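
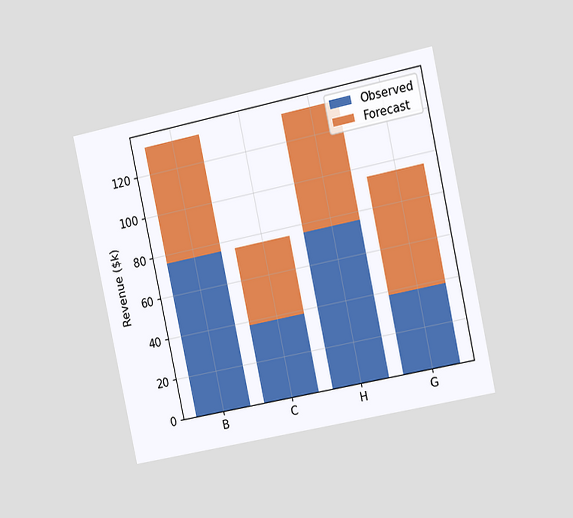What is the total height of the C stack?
$76k

The chart is tilted about 12° counter-clockwise and viewed slightly from the right. The C stack's top reaches $76k on the y-axis.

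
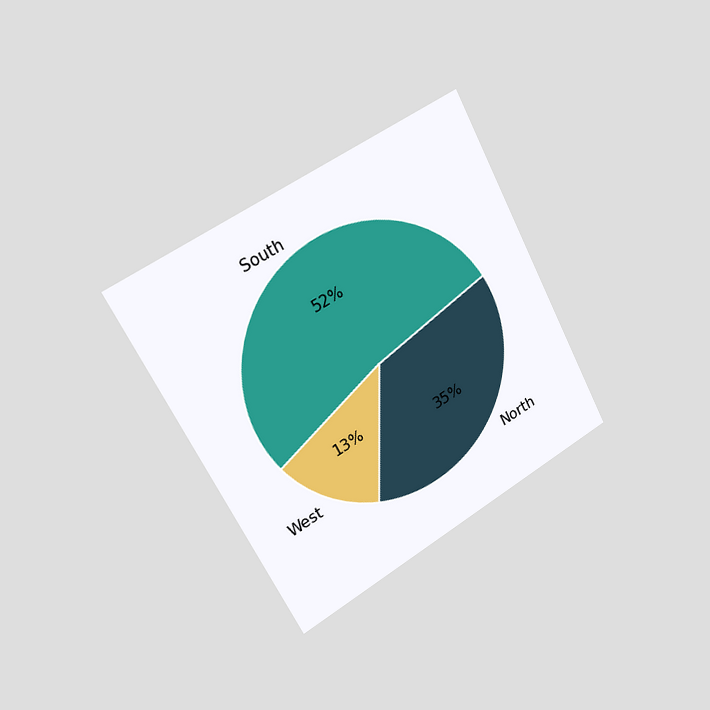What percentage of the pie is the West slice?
The chart is tilted about 28° counter-clockwise and viewed slightly from the left. The West slice takes up 13% of the pie.

13%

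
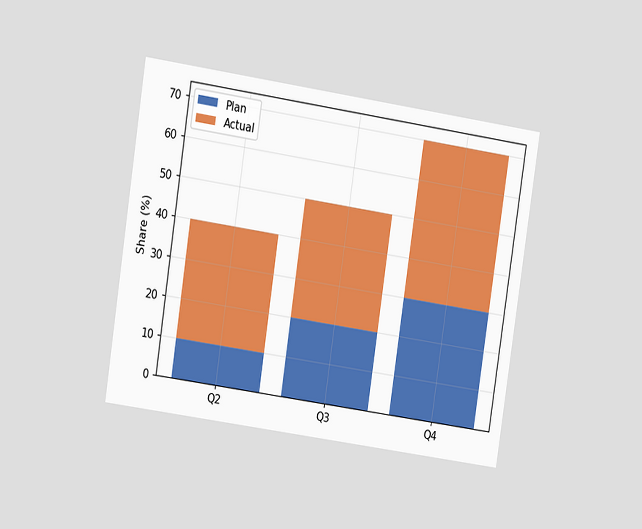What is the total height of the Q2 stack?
40%

The chart is tilted about 9° clockwise and viewed at a slight angle. The Q2 stack's top reaches 40% on the y-axis.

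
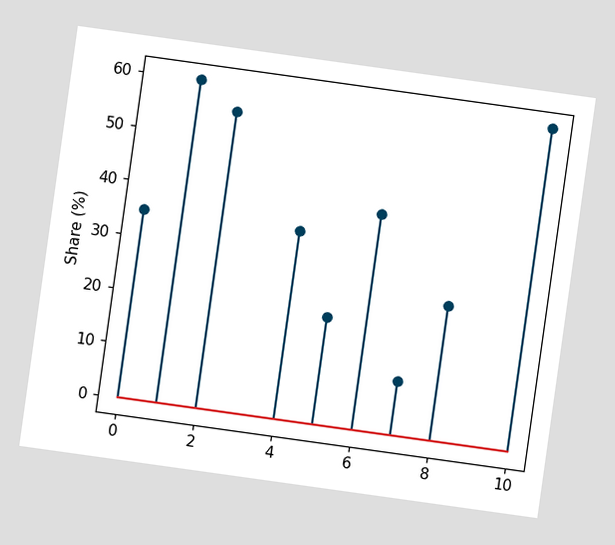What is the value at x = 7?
The chart is tilted about 8° clockwise. The stem at x=7 reaches 10%.

10%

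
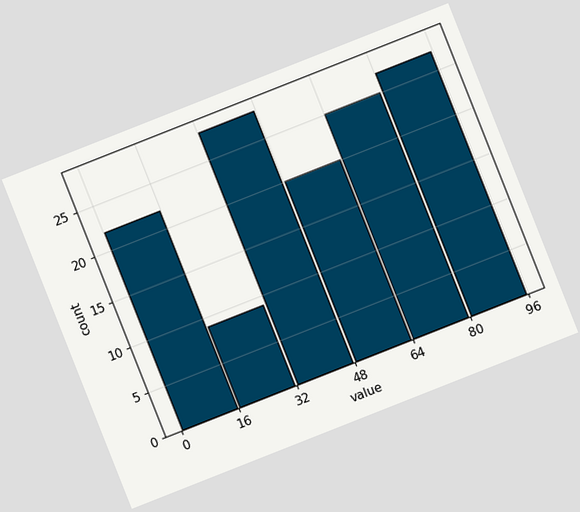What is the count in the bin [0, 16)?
22

The chart is tilted about 22° counter-clockwise. The [0, 16) bin has height 22.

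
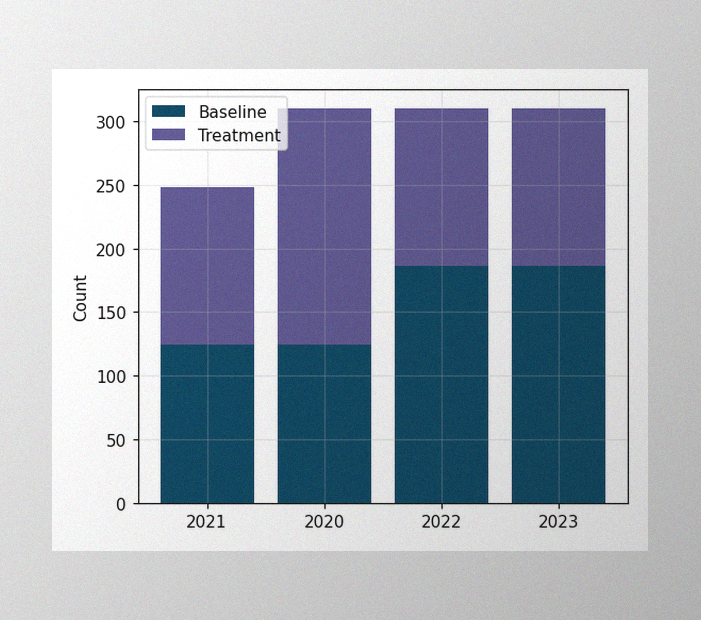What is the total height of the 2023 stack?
310

The image has some photo noise and uneven lighting. The 2023 stack's top reaches 310 on the y-axis.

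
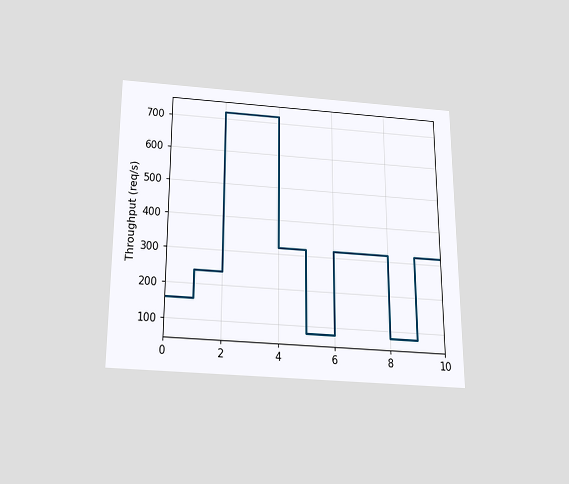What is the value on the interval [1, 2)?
240req/s

The chart is viewed slightly from below. On [1, 2) the step sits at 240req/s.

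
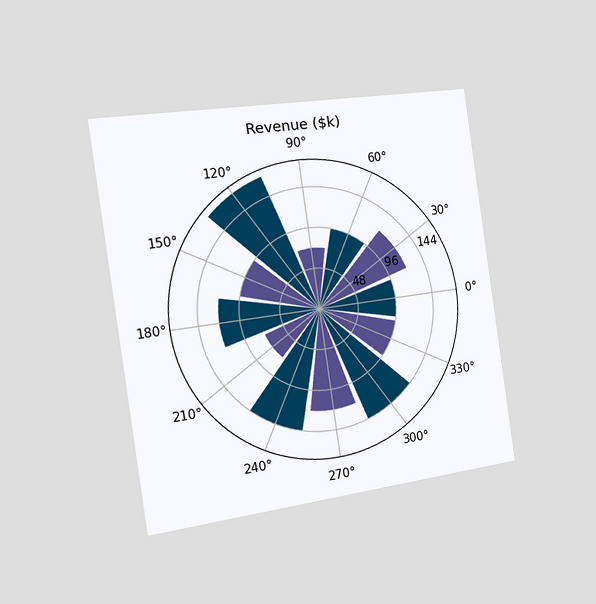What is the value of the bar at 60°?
$96k

The chart is tilted about 8° counter-clockwise and viewed slightly from the left. The bar at 60° reaches $96k on the radial axis.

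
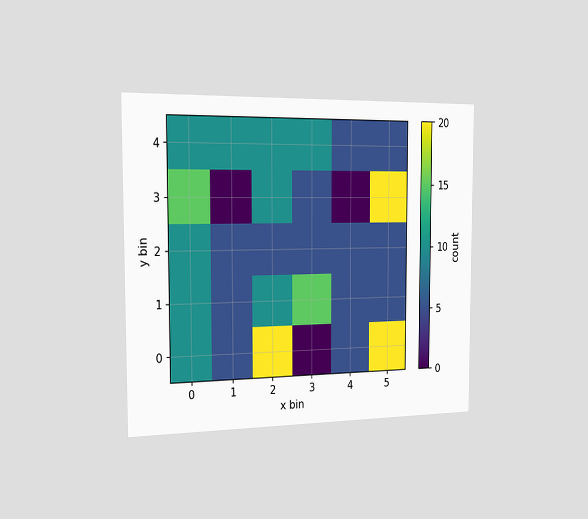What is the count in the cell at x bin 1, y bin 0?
The chart is viewed slightly from the left. Matching the cell (1, 0) against the colorbar gives 5.

5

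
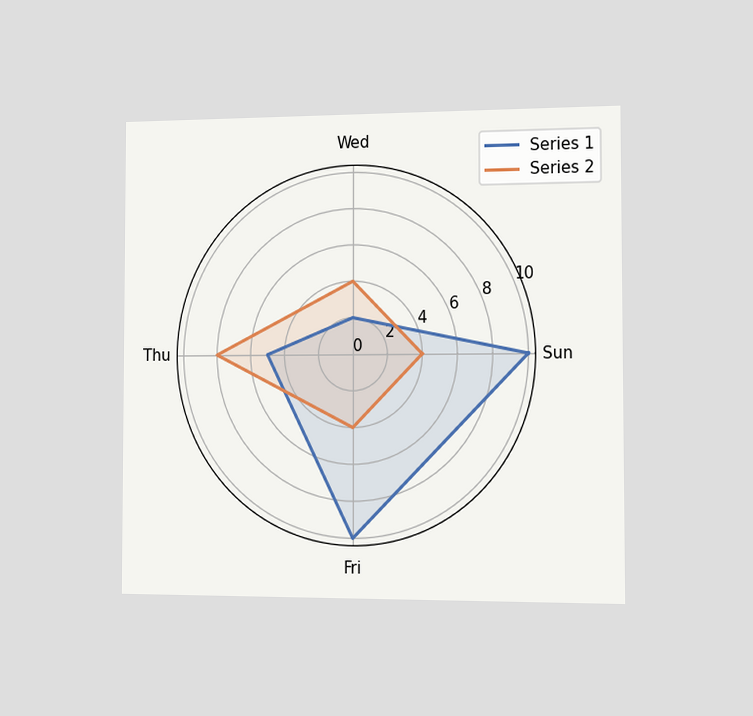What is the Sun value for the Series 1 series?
10

The chart is viewed slightly from the right. On the Sun axis, Series 1 reaches 10.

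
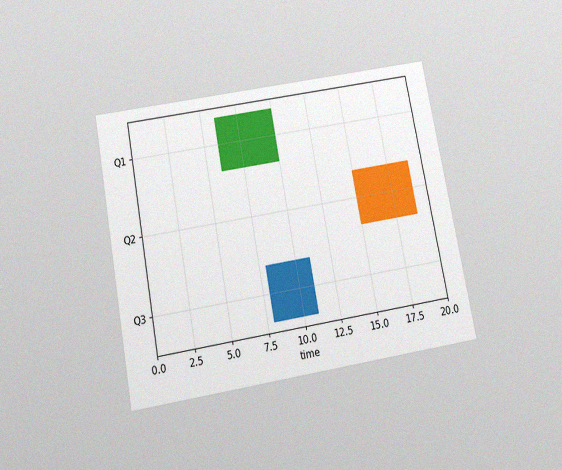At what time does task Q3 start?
The chart is tilted about 11° counter-clockwise and viewed slightly from below, with some photo noise. The Q3 bar begins at t=8.

8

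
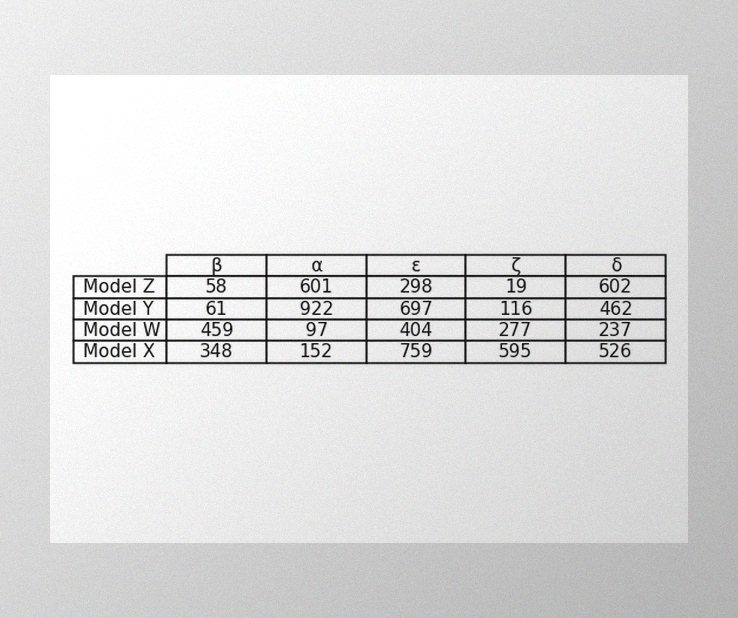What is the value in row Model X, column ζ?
The image has some photo noise and uneven lighting. The (Model X, ζ) cell reads 595.

595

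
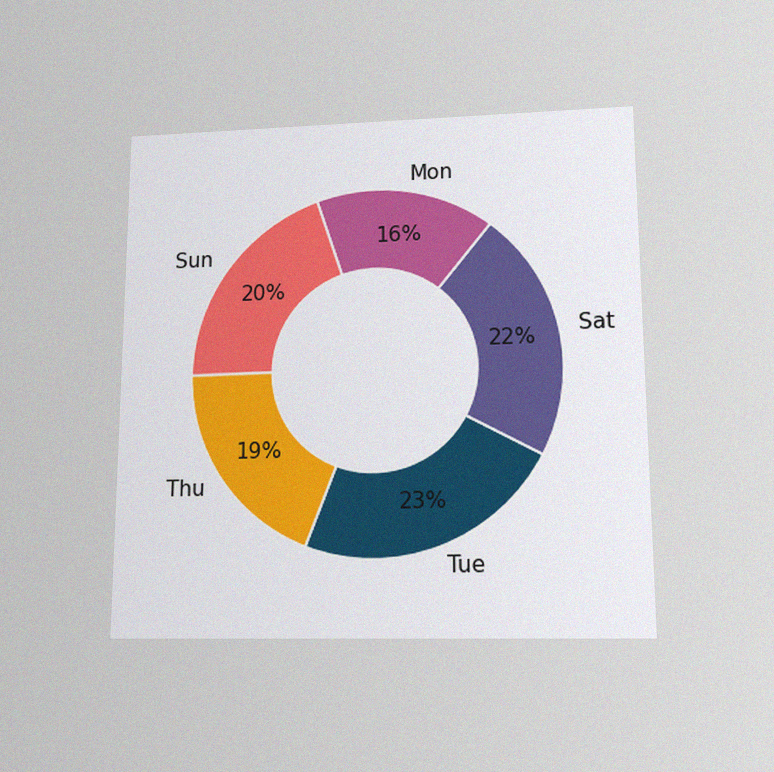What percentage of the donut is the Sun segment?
20%

The chart is viewed slightly from below, with some photo noise. The Sun segment takes up 20% of the ring.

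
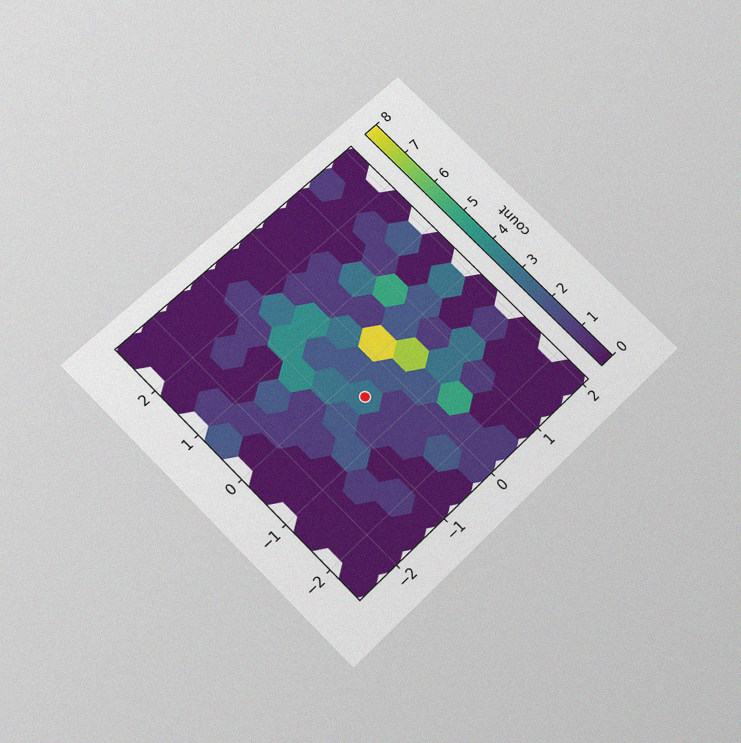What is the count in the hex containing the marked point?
The chart is tilted about 45° counter-clockwise and viewed slightly from below, with some photo noise. The marked hex reads 3 on the colorbar.

3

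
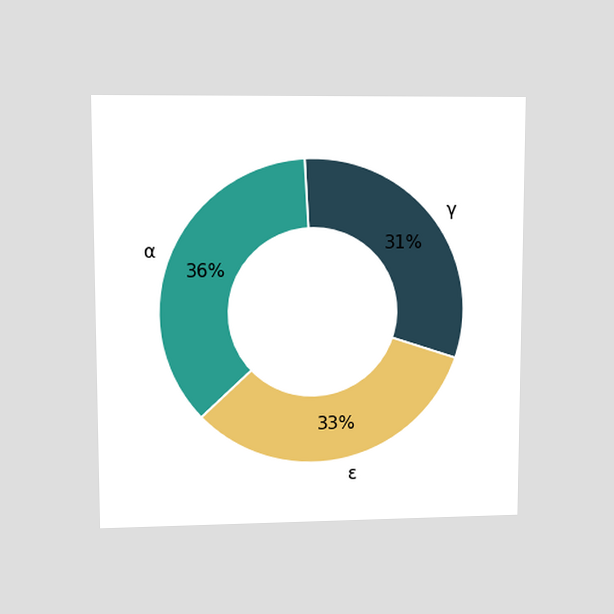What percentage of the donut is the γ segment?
The chart is viewed at a slight angle. The γ segment takes up 31% of the ring.

31%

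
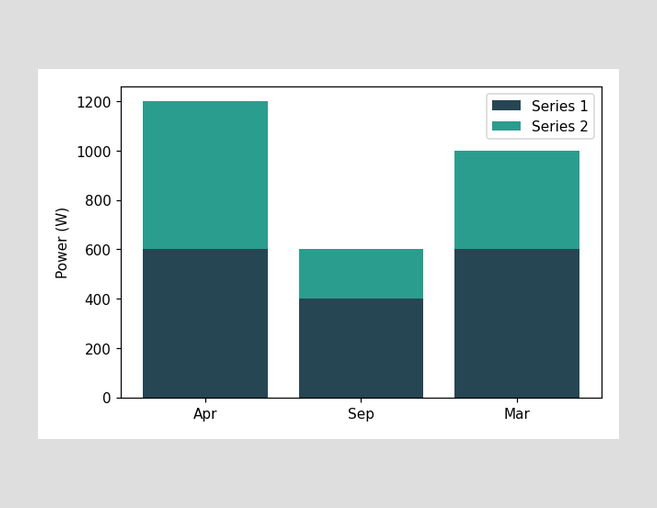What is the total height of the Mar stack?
1000W

The Mar stack's top reaches 1000W on the y-axis.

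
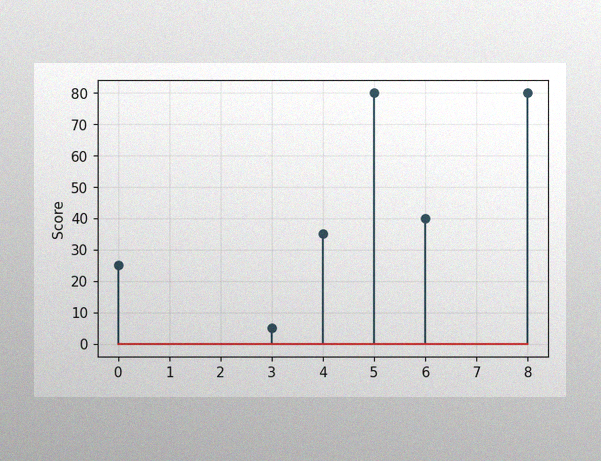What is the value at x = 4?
35

The image has some photo noise and uneven lighting. The stem at x=4 reaches 35.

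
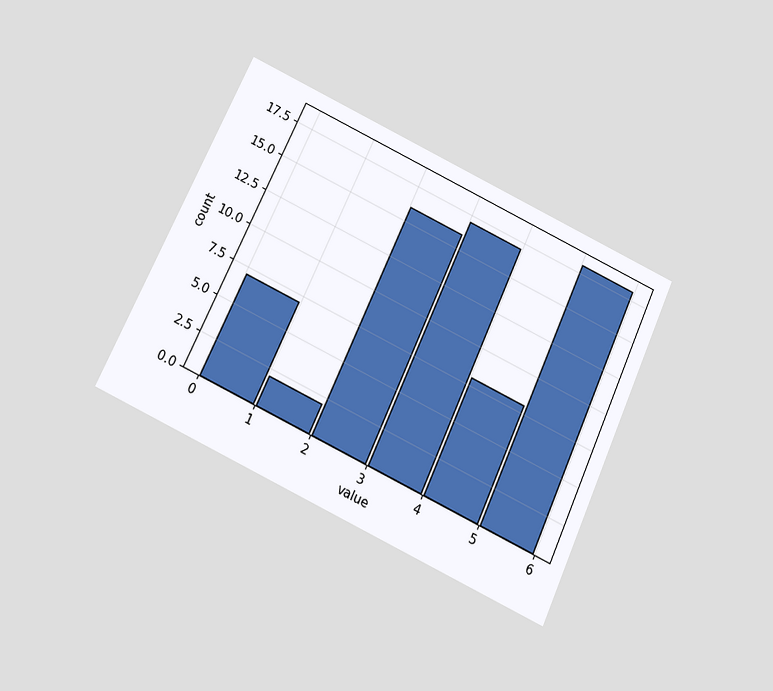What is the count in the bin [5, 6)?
18

The chart is tilted about 25° clockwise and viewed slightly from below. The [5, 6) bin has height 18.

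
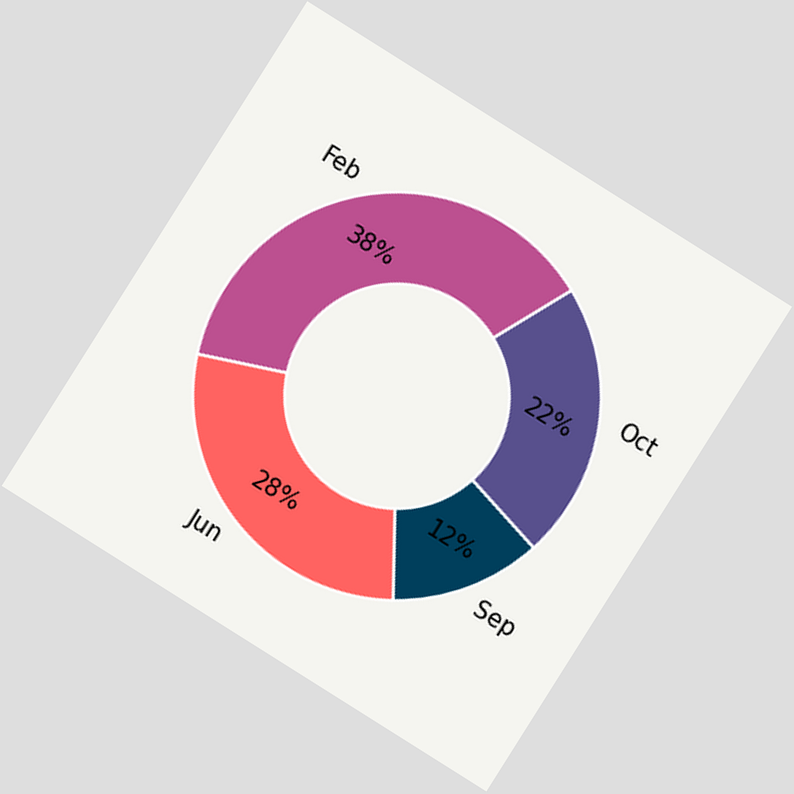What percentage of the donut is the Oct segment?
22%

The chart is tilted about 32° clockwise. The Oct segment takes up 22% of the ring.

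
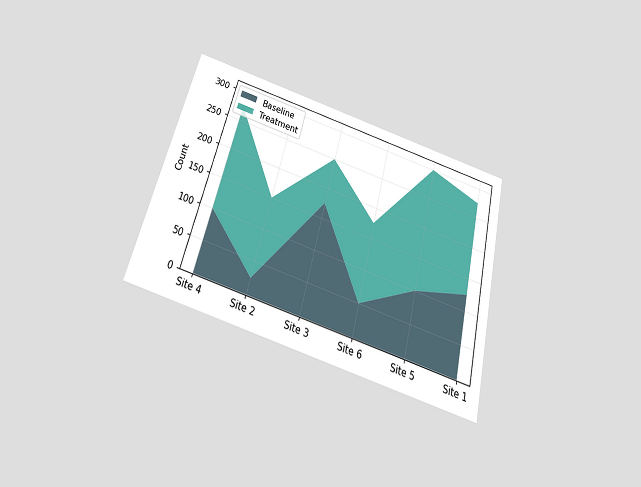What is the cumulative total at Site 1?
275

The chart is tilted about 14° clockwise and viewed slightly from below. The stacked total at Site 1 reaches 275.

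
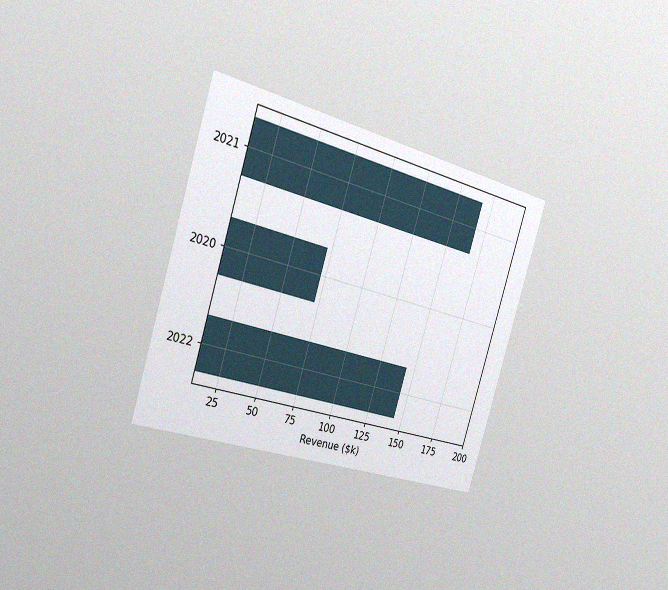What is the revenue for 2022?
$144k

The chart is tilted about 17° clockwise and viewed slightly from the left, with some photo noise. Reading along the chart's x-axis, the 2022 bar reaches $144k.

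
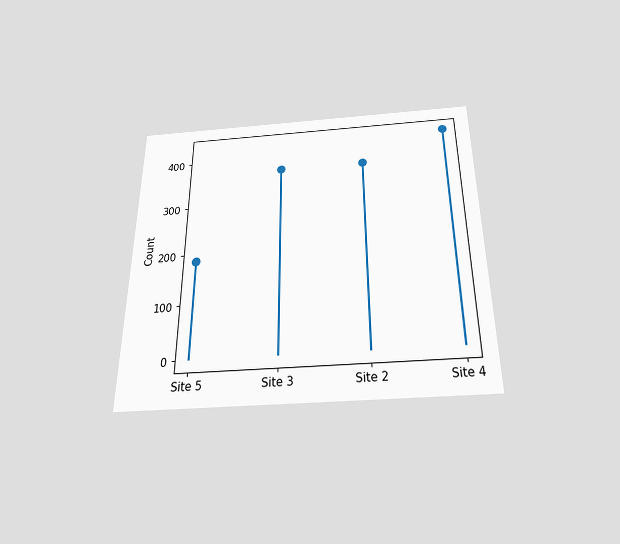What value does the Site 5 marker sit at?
186

The chart is viewed slightly from below. The Site 5 marker sits at 186.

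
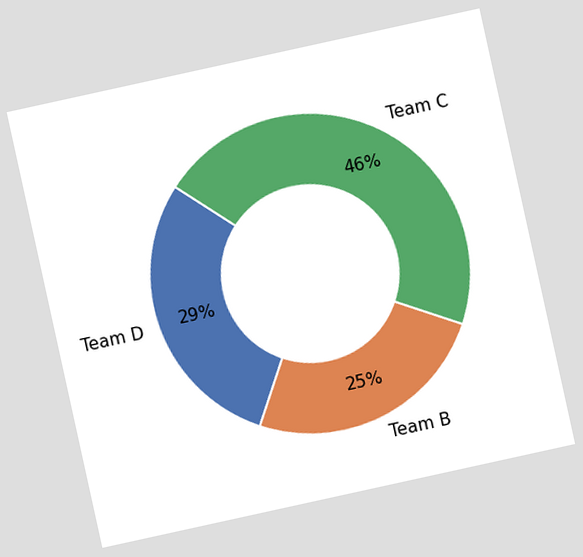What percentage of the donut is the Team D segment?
29%

The chart is tilted about 12° counter-clockwise. The Team D segment takes up 29% of the ring.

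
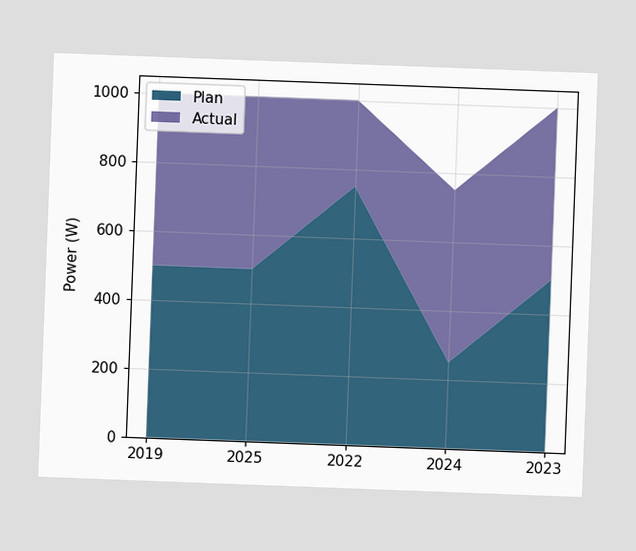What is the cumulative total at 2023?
The chart is tilted about 2° clockwise. The stacked total at 2023 reaches 1000W.

1000W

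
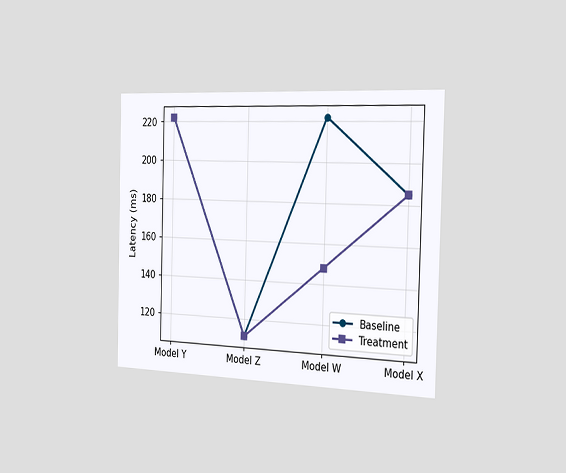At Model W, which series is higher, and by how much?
The chart is viewed slightly from the right. At Model W, Baseline sits above the other line by 74ms.

Baseline, by 74ms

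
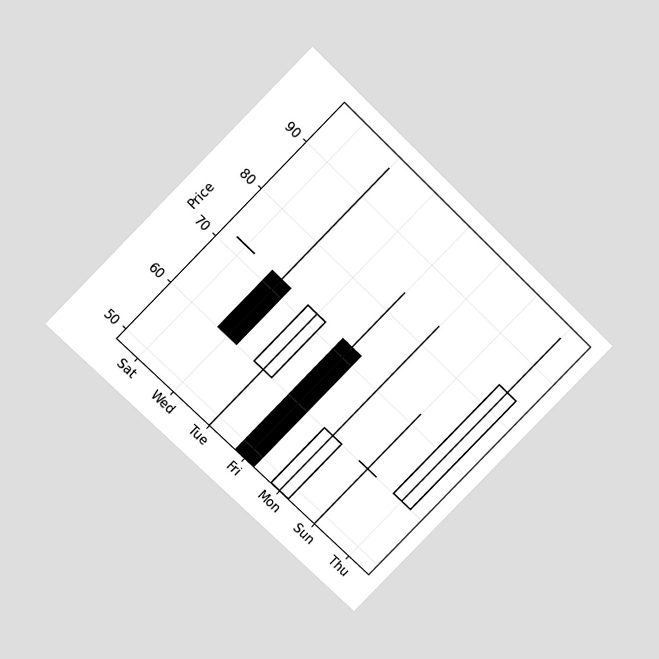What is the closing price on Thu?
84

The chart is tilted about 44° clockwise and viewed at a slight angle. The Thu candle closes at 84.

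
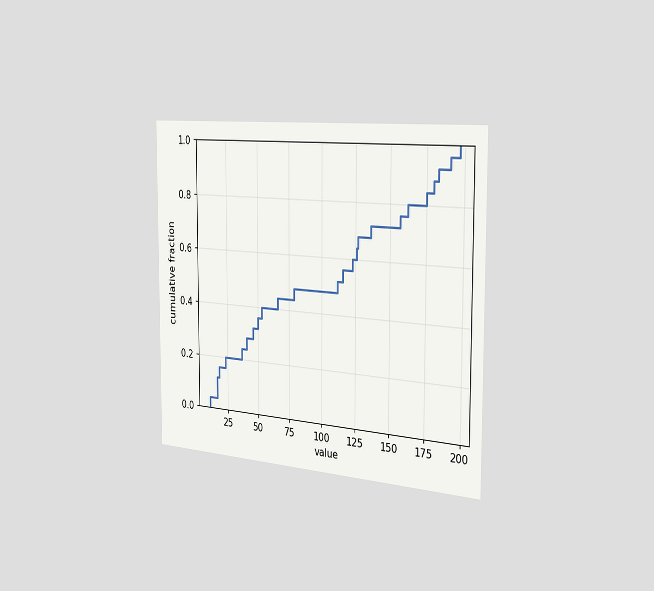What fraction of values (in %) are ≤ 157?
76%

The chart is viewed slightly from the right. At x=157 the ECDF step is at 76%.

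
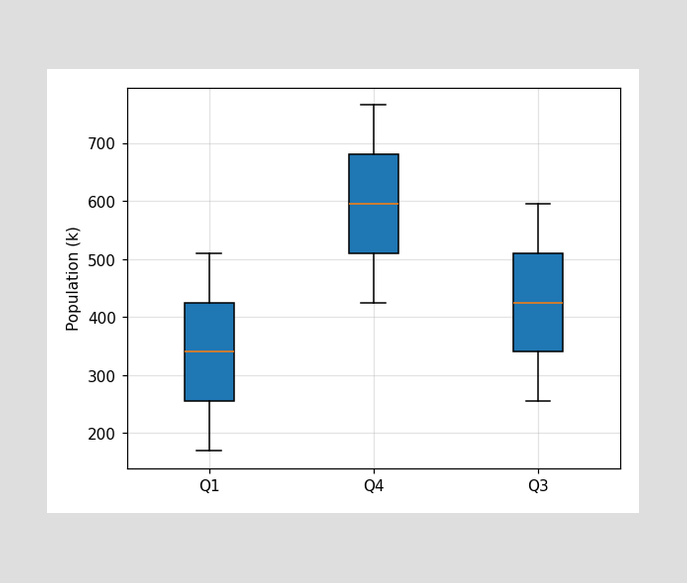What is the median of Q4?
The median line in the Q4 box sits at 595k.

595k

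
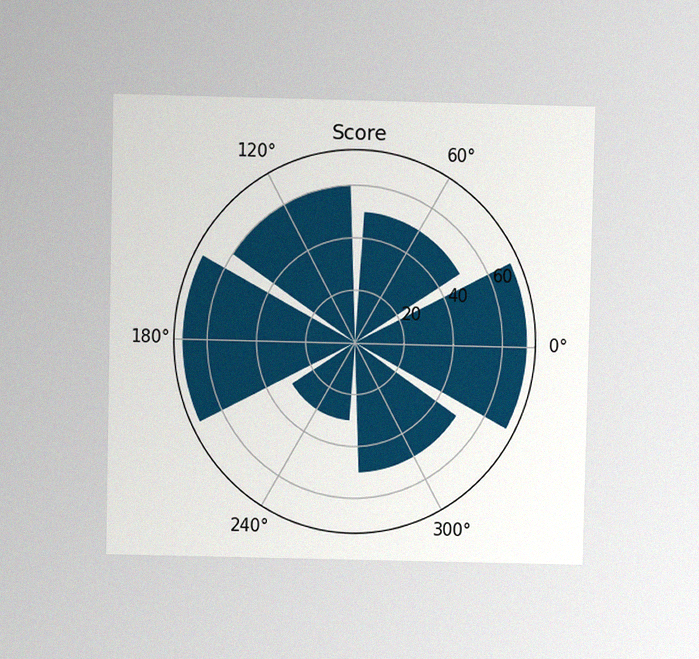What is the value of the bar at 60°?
50

The chart is viewed at a slight angle, with some photo noise. The bar at 60° reaches 50 on the radial axis.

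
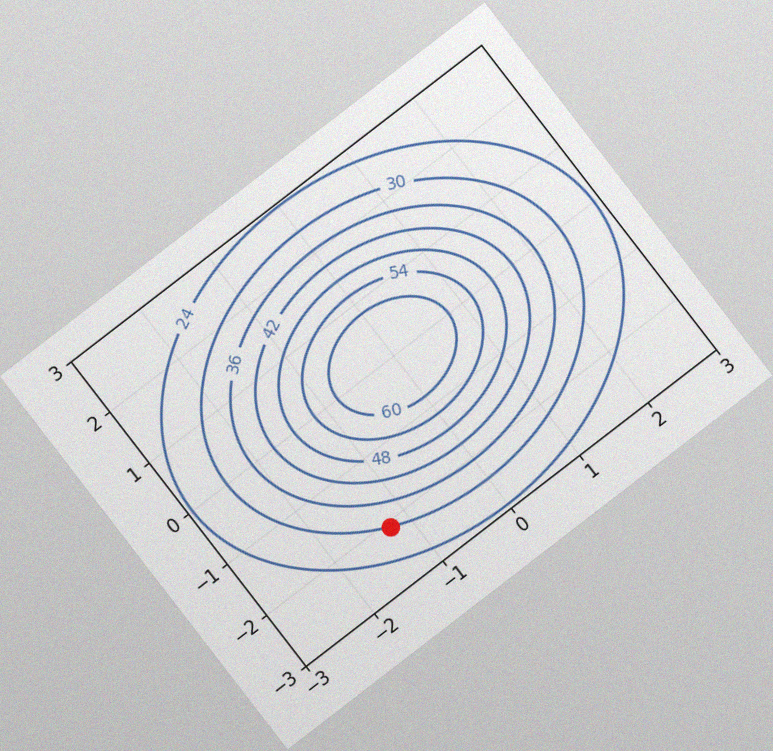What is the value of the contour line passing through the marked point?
The chart is tilted about 38° counter-clockwise, with some photo noise. The marked point sits on the contour labelled 30.

30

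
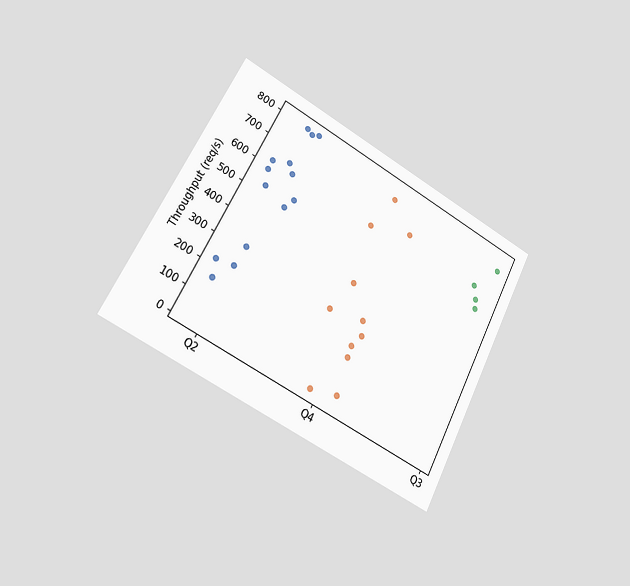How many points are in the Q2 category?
14

The chart is tilted about 27° clockwise and viewed slightly from the left. Counting the markers in the Q2 column gives 14.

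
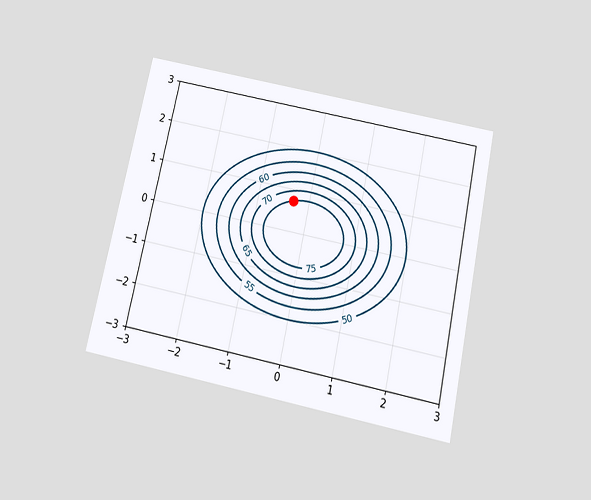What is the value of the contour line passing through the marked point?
75

The chart is tilted about 12° clockwise and viewed slightly from below. The marked point sits on the contour labelled 75.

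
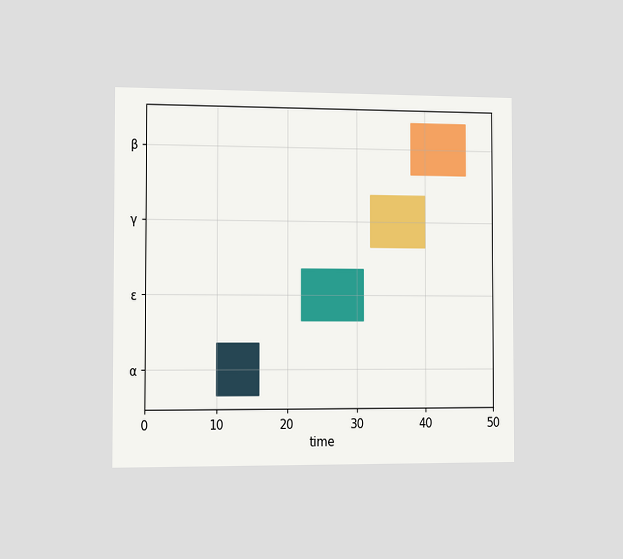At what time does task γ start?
The chart is viewed slightly from the left. The γ bar begins at t=32.

32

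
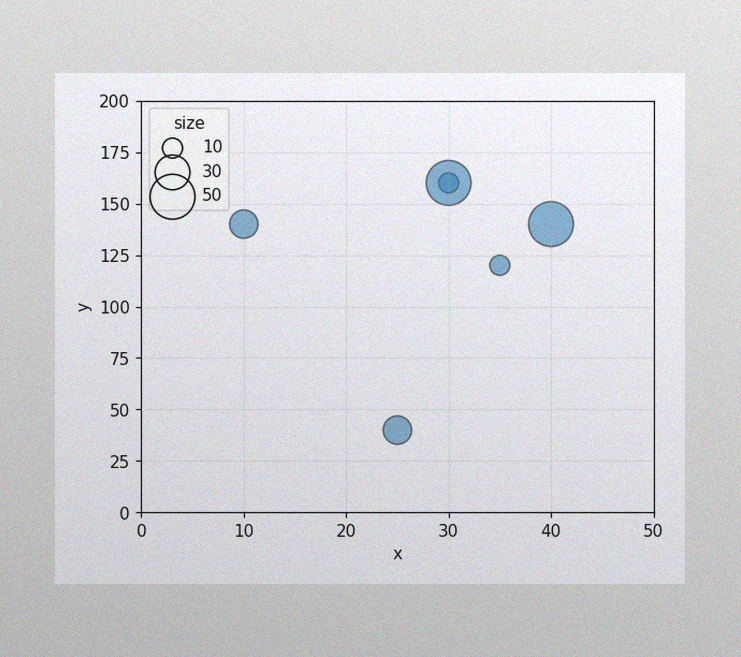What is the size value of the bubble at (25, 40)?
20

The image has some photo noise and uneven lighting. Matching the bubble at (25, 40) against the size legend gives 20.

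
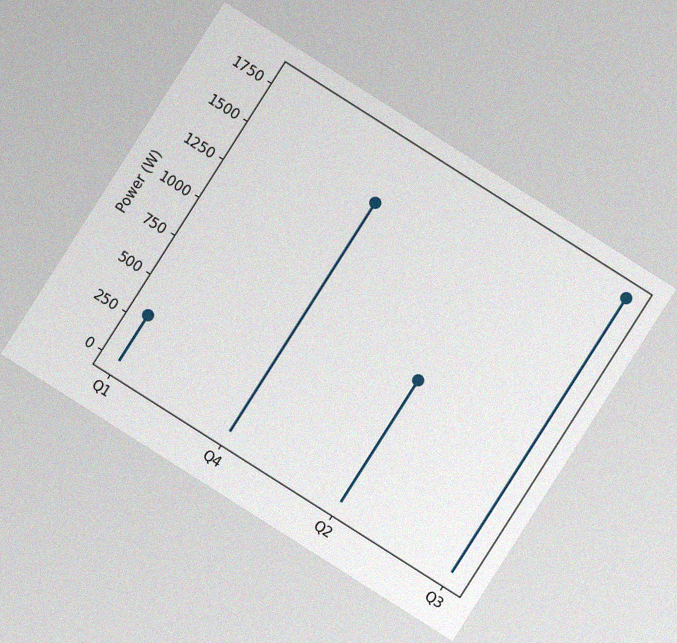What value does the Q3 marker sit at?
1800W

The chart is tilted about 32° clockwise, with some photo noise. The Q3 marker sits at 1800W.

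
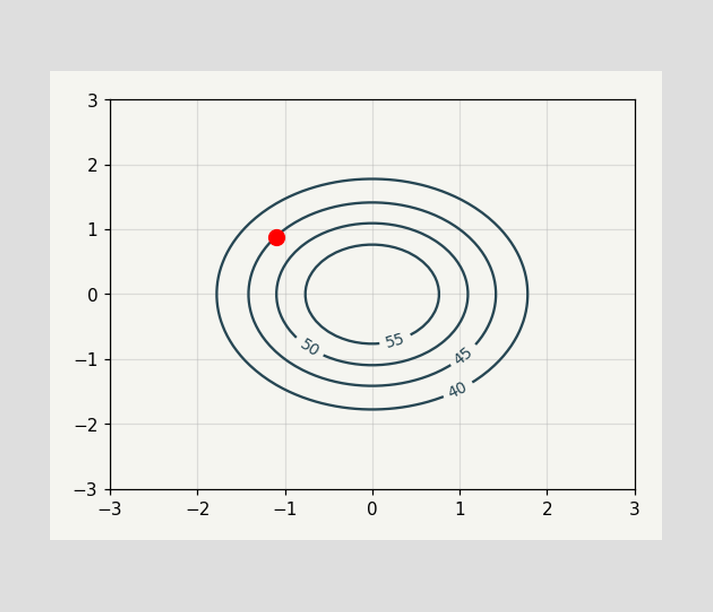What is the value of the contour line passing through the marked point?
The marked point sits on the contour labelled 45.

45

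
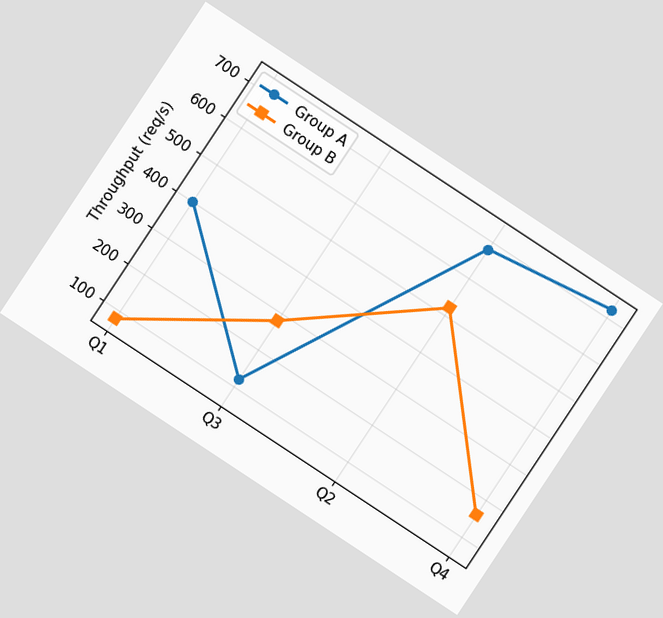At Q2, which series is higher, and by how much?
The chart is tilted about 33° clockwise. At Q2, Group A sits above the other line by 160req/s.

Group A, by 160req/s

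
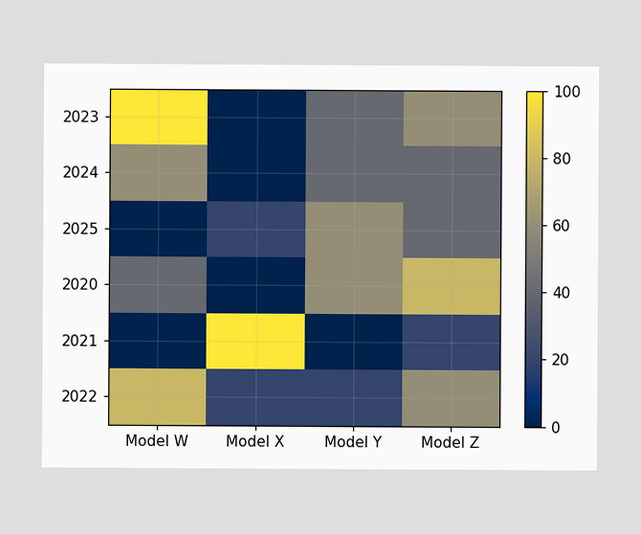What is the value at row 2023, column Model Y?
Matching cell (2023, Model Y) against the colorbar gives 40.

40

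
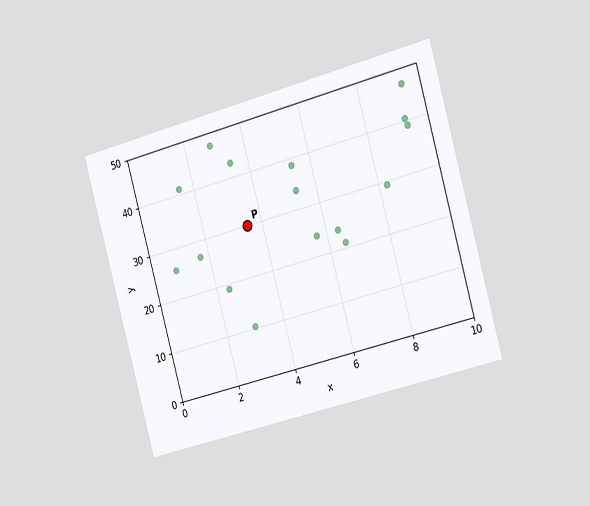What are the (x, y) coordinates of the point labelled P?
(3.5, 30)

The chart is tilted about 15° counter-clockwise and viewed slightly from the right. Following the gridlines from P to each axis, P sits at (3.5, 30).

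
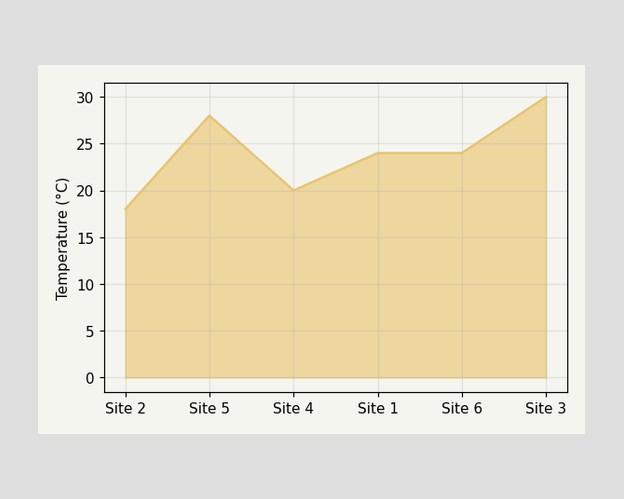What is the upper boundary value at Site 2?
At Site 2 the upper boundary is at 18°C.

18°C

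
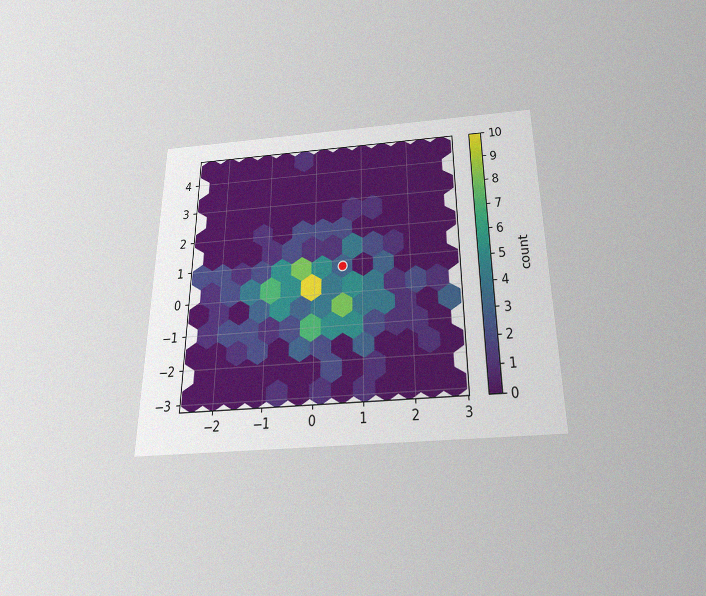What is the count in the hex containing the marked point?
3

The chart is viewed slightly from below, with some photo noise. The marked hex reads 3 on the colorbar.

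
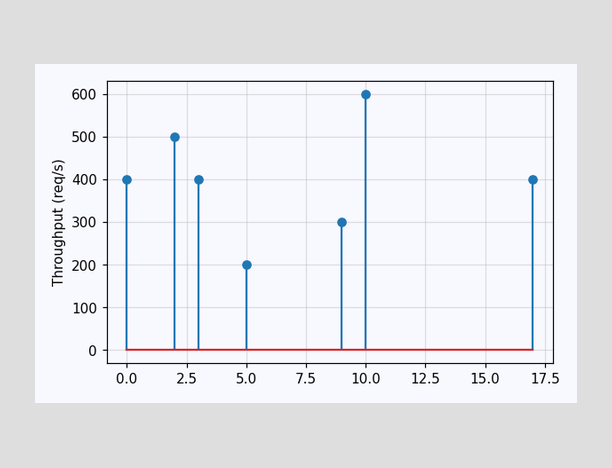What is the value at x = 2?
500req/s

The stem at x=2 reaches 500req/s.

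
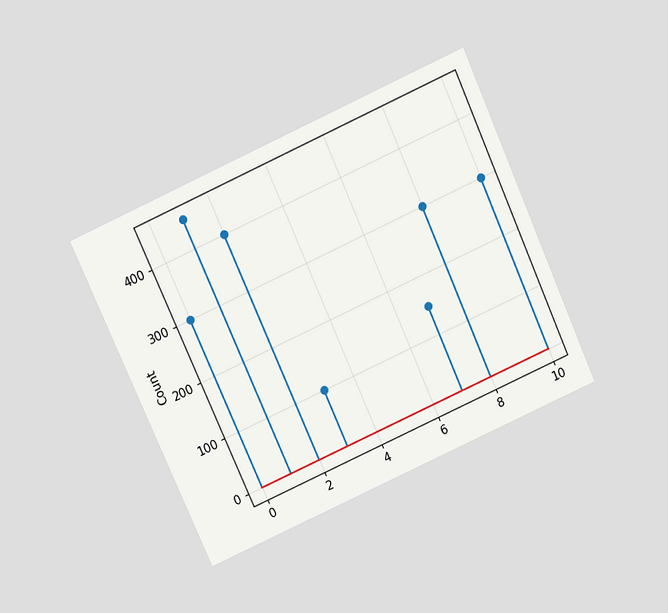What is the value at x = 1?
The chart is tilted about 24° counter-clockwise and viewed slightly from above. The stem at x=1 reaches 450.

450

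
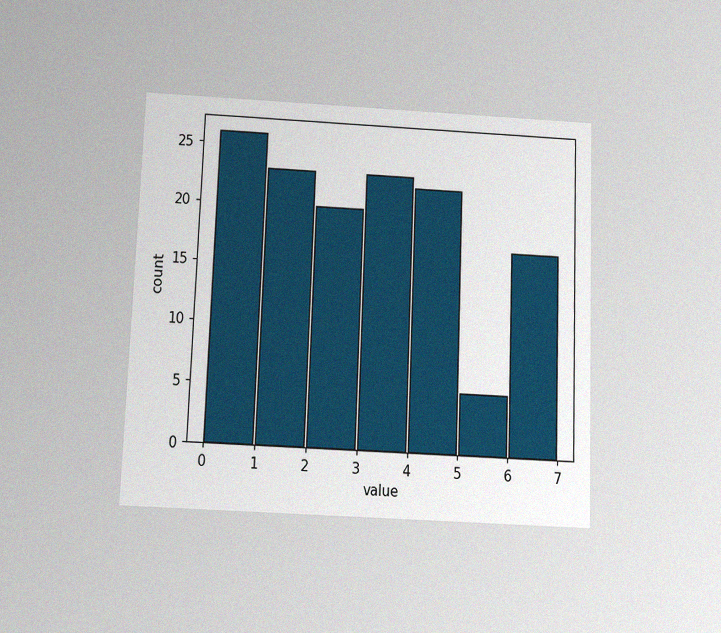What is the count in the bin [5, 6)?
5

The chart is tilted about 2° clockwise and viewed slightly from below, with some photo noise. The [5, 6) bin has height 5.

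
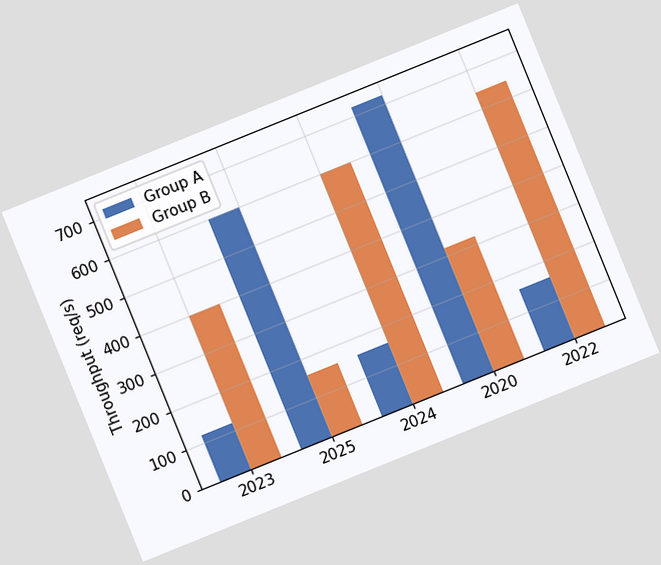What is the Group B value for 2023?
The chart is tilted about 22° counter-clockwise. The Group B bar at 2023 reaches 400req/s on the y-axis.

400req/s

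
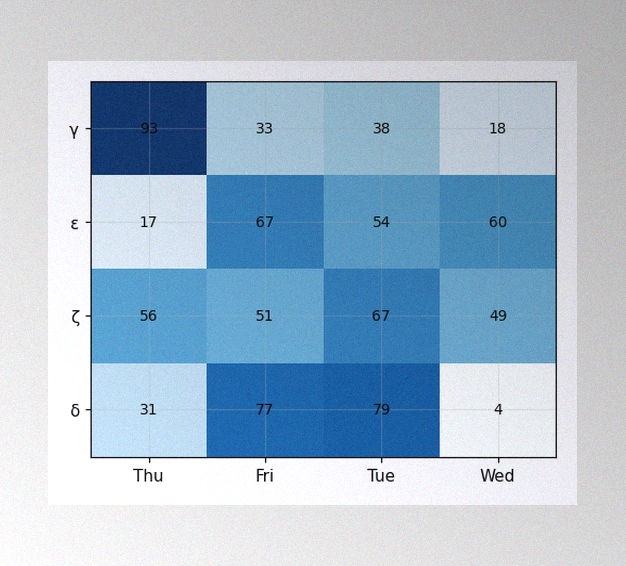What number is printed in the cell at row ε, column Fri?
67

The image has some photo noise and uneven lighting. The (ε, Fri) cell reads 67.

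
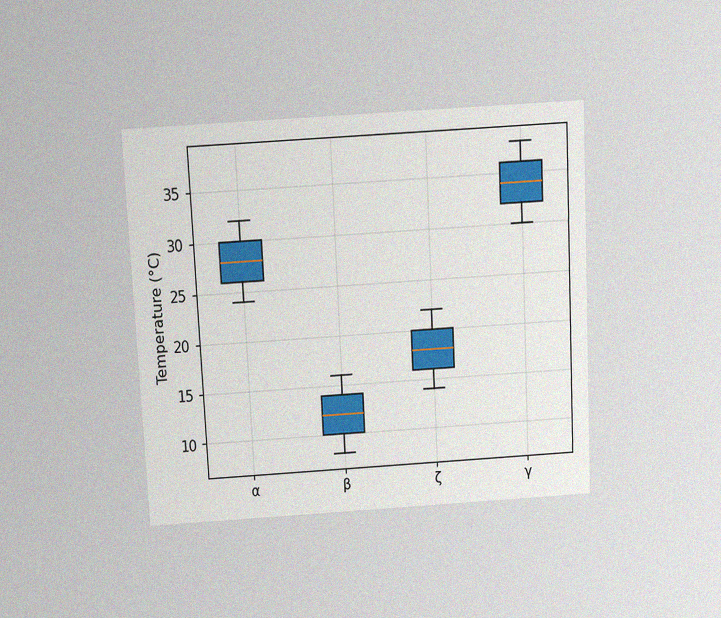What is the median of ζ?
18°C

The chart is tilted about 3° counter-clockwise and viewed slightly from above, with some photo noise. The median line in the ζ box sits at 18°C.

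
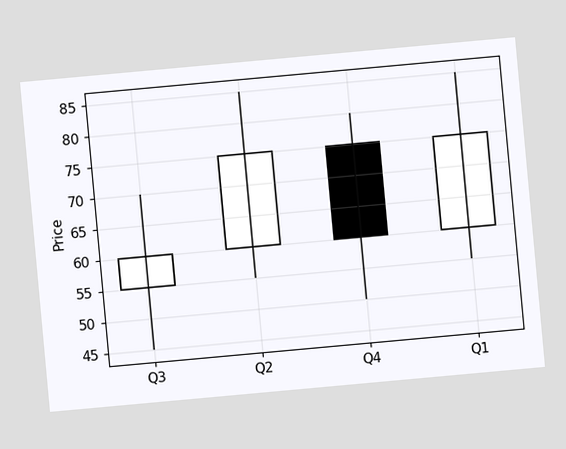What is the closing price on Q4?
60

The chart is tilted about 5° counter-clockwise. The Q4 candle closes at 60.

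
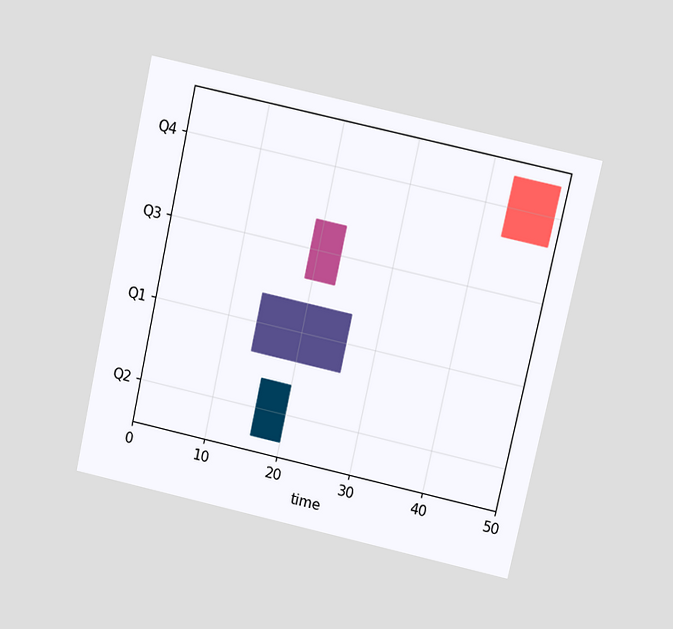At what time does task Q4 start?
The chart is tilted about 12° clockwise and viewed slightly from above. The Q4 bar begins at t=43.

43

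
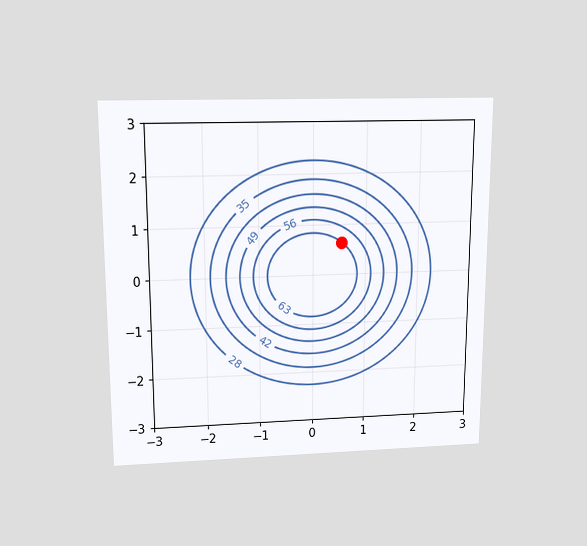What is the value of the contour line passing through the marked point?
63

The chart is viewed slightly from above. The marked point sits on the contour labelled 63.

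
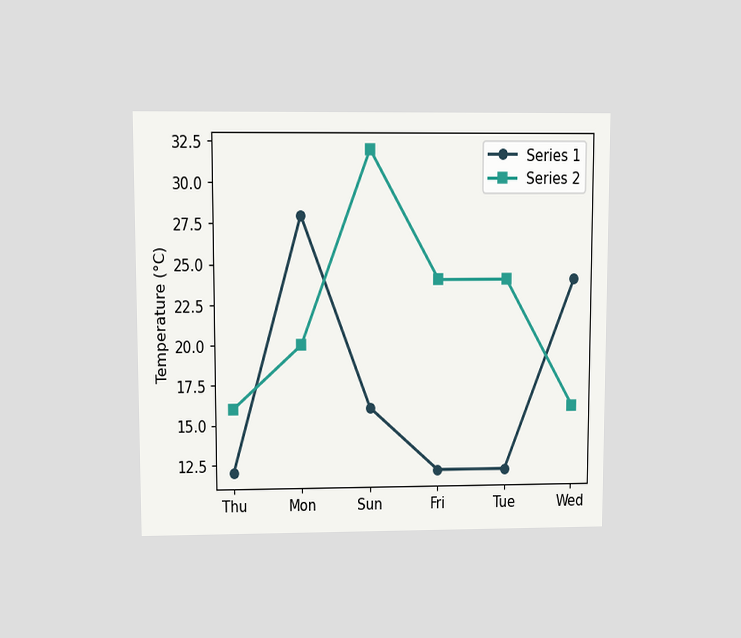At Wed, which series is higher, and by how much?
Series 1, by 8°C

The chart is viewed at a slight angle. At Wed, Series 1 sits above the other line by 8°C.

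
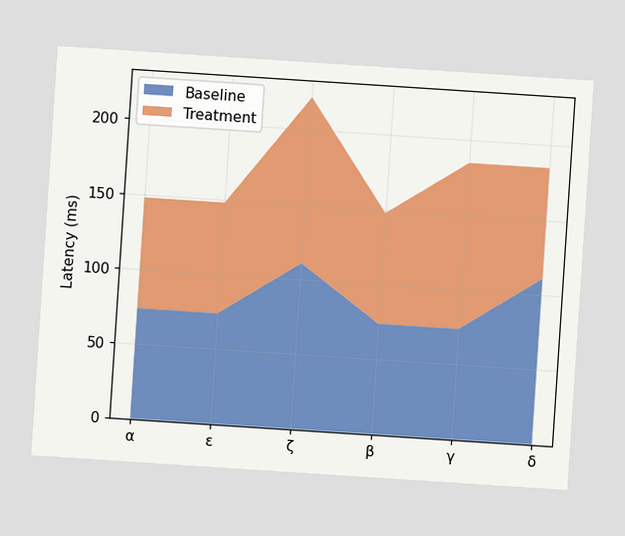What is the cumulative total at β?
148ms

The chart is tilted about 4° clockwise. The stacked total at β reaches 148ms.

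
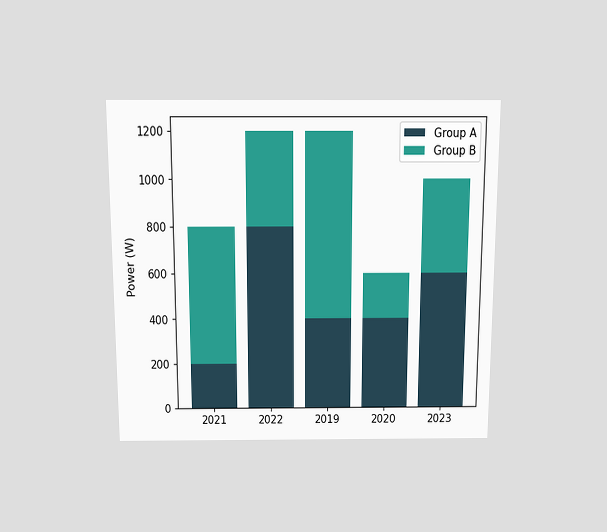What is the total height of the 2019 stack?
The chart is viewed slightly from above. The 2019 stack's top reaches 1200W on the y-axis.

1200W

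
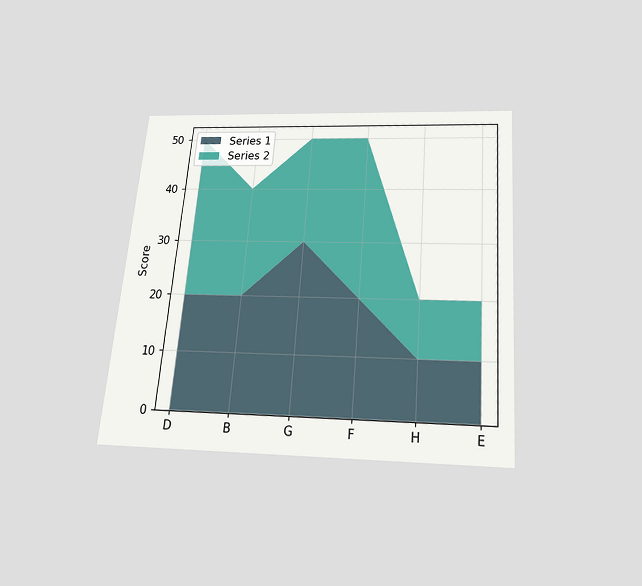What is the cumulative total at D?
50

The chart is tilted about 5° clockwise and viewed slightly from below. The stacked total at D reaches 50.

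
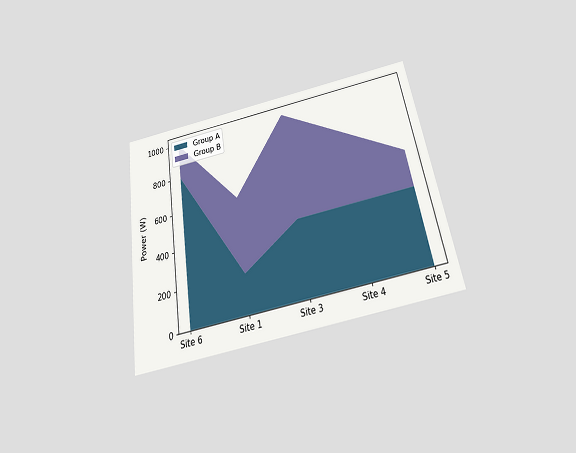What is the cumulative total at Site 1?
600W

The chart is tilted about 10° counter-clockwise and viewed slightly from below. The stacked total at Site 1 reaches 600W.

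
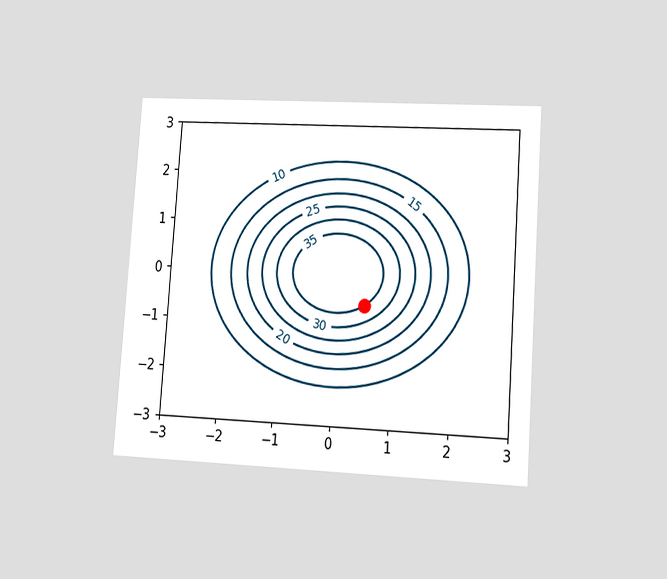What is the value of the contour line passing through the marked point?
35

The chart is tilted about 4° clockwise and viewed at a slight angle. The marked point sits on the contour labelled 35.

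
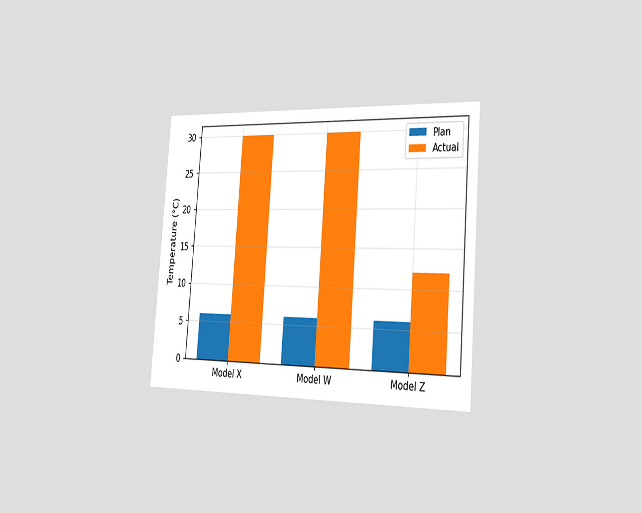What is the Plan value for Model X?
6°C

The chart is tilted about 4° clockwise and viewed slightly from the right. The Plan bar at Model X reaches 6°C on the y-axis.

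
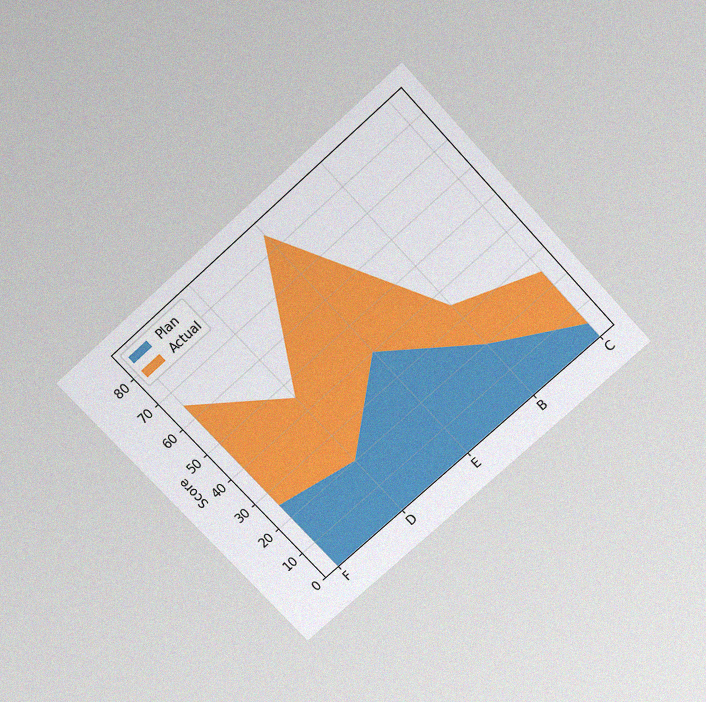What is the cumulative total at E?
The chart is tilted about 42° counter-clockwise and viewed slightly from above, with some photo noise. The stacked total at E reaches 85.

85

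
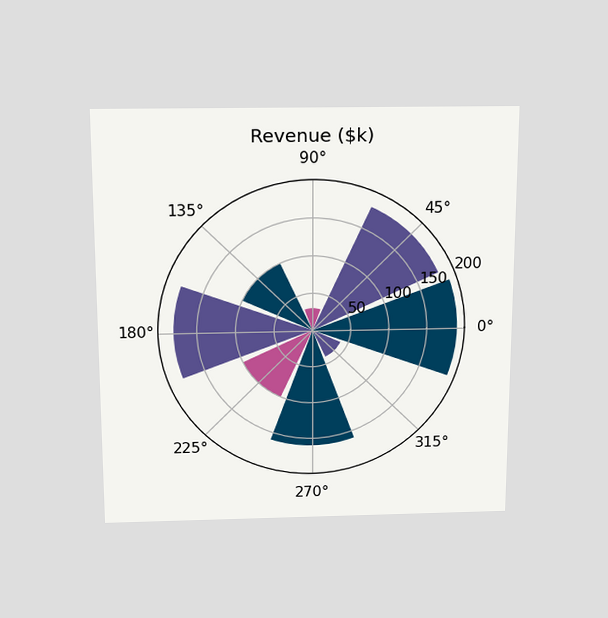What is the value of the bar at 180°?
$180k

The chart is viewed slightly from above. The bar at 180° reaches $180k on the radial axis.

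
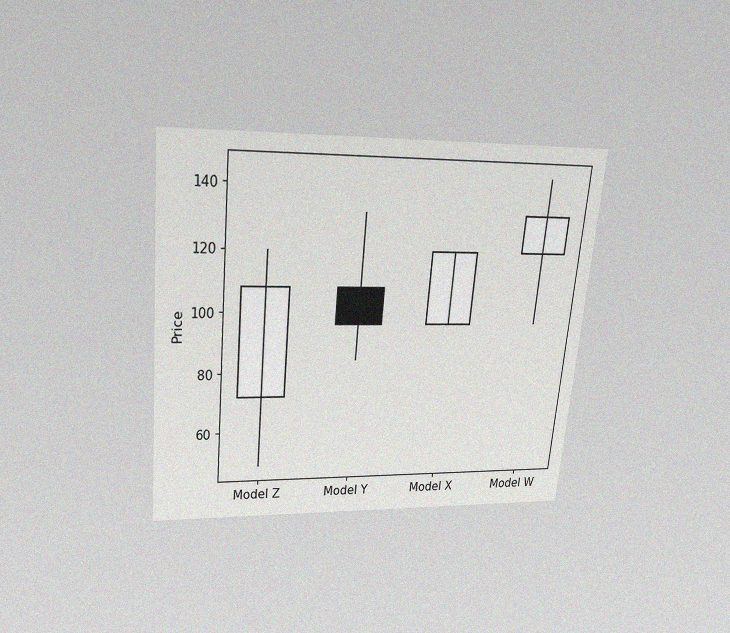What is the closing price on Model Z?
108

The chart is tilted about 5° clockwise and viewed slightly from above, with some photo noise. The Model Z candle closes at 108.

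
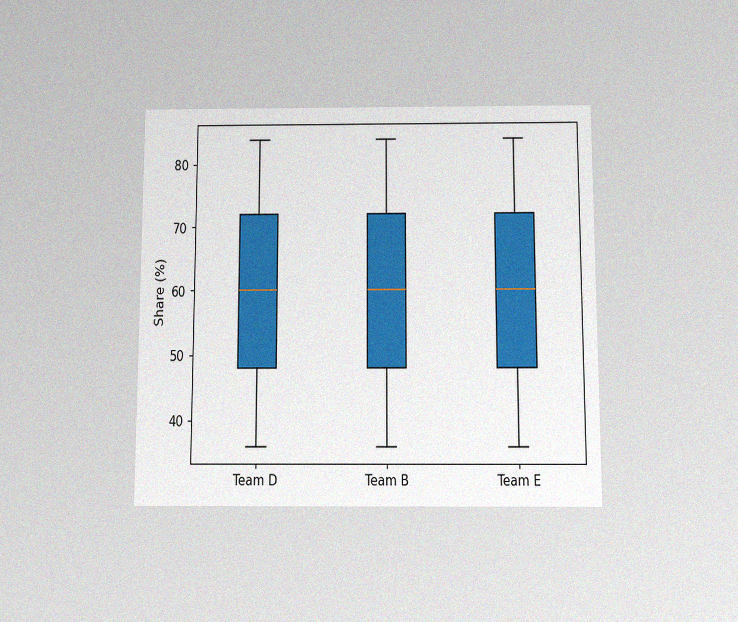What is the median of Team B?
60%

The chart is viewed slightly from below, with some photo noise. The median line in the Team B box sits at 60%.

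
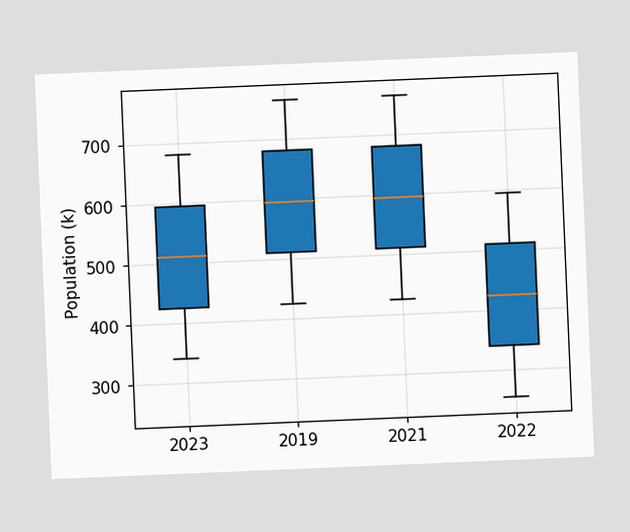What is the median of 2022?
The chart is tilted about 2° counter-clockwise. The median line in the 2022 box sits at 425k.

425k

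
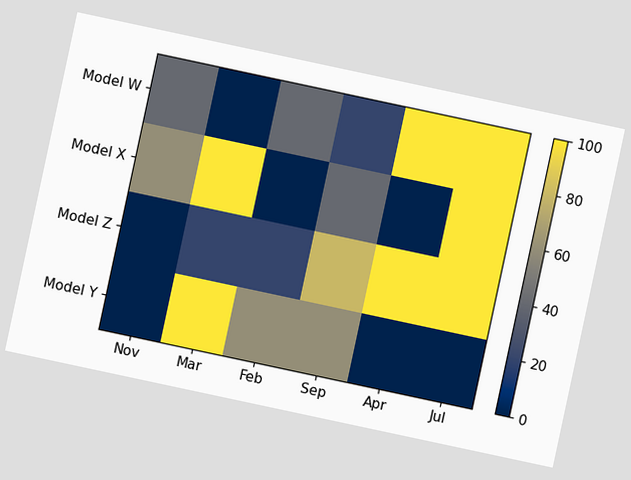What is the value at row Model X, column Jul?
100

The chart is tilted about 12° clockwise. Matching cell (Model X, Jul) against the colorbar gives 100.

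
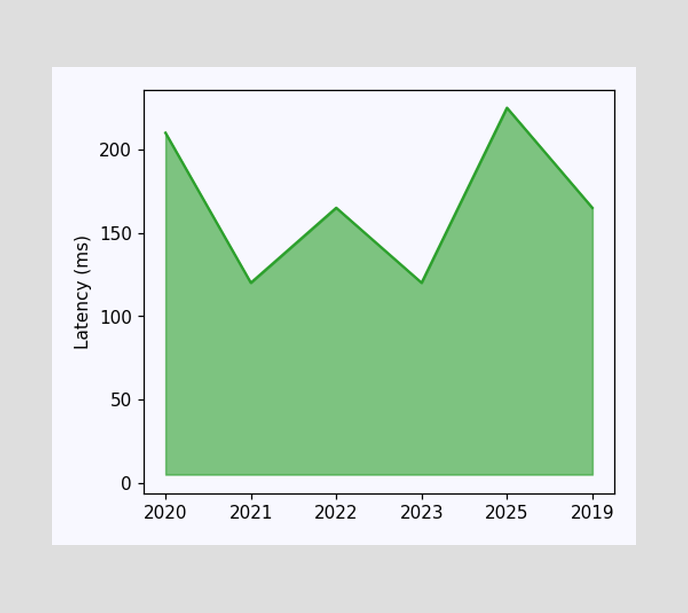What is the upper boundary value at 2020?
At 2020 the upper boundary is at 210ms.

210ms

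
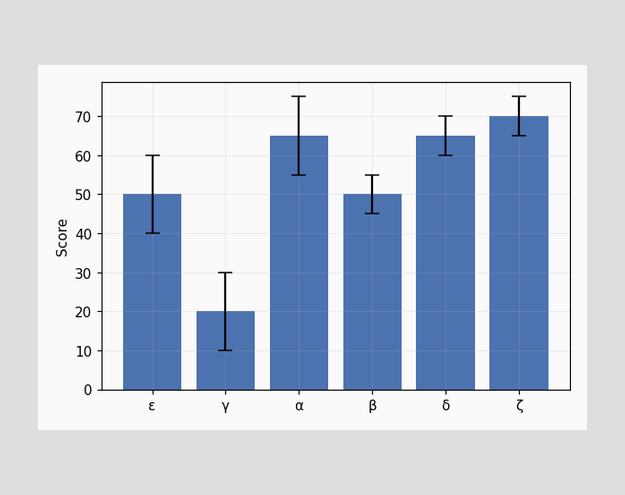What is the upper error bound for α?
The α bar's upper whisker reaches 75.

75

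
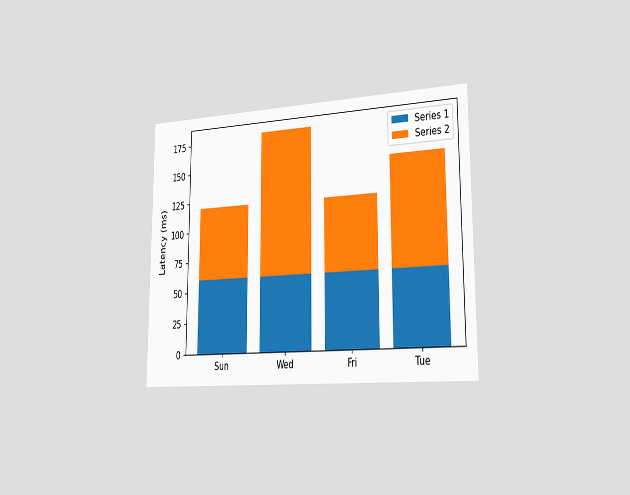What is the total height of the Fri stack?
The chart is viewed slightly from the right. The Fri stack's top reaches 120ms on the y-axis.

120ms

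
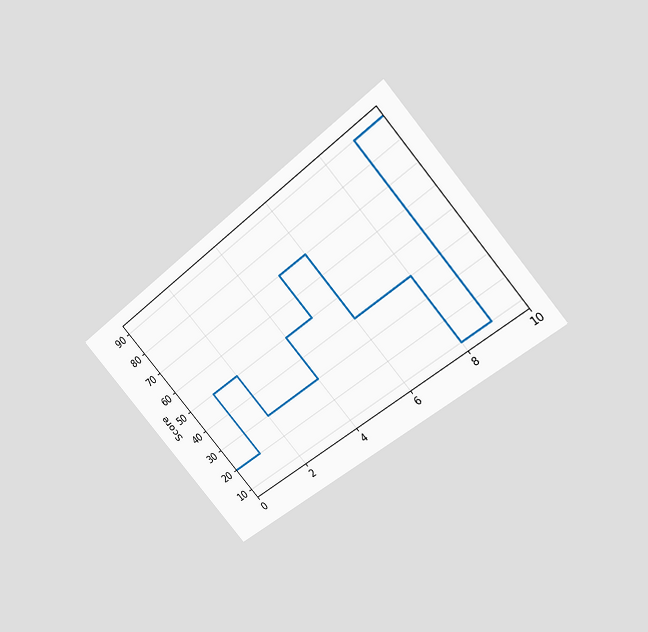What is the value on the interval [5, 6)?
The chart is tilted about 41° counter-clockwise and viewed at a slight angle. On [5, 6) the step sits at 70.

70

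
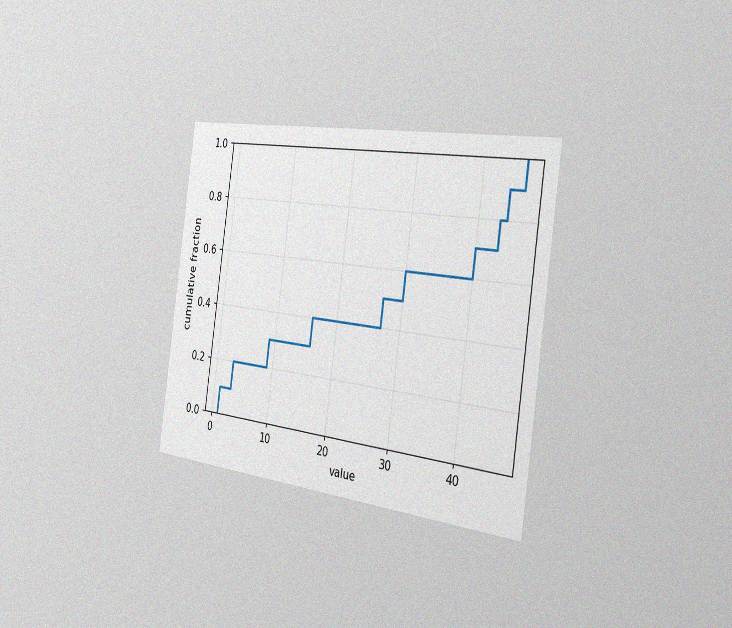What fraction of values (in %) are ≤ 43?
The chart is tilted about 8° clockwise and viewed slightly from the right, with some photo noise. At x=43 the ECDF step is at 80%.

80%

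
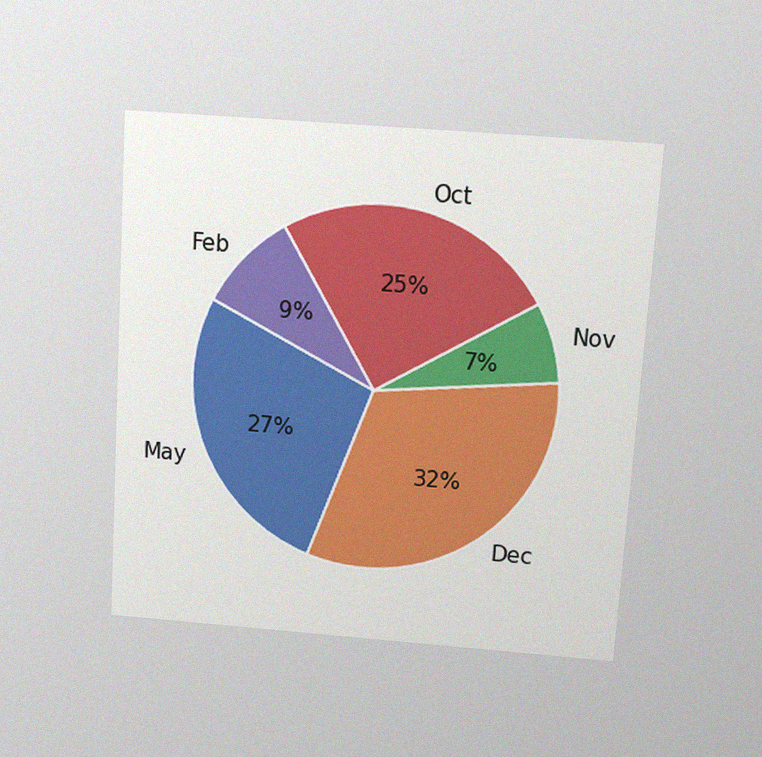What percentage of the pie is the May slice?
The chart is tilted about 4° clockwise and viewed slightly from above, with some photo noise. The May slice takes up 27% of the pie.

27%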